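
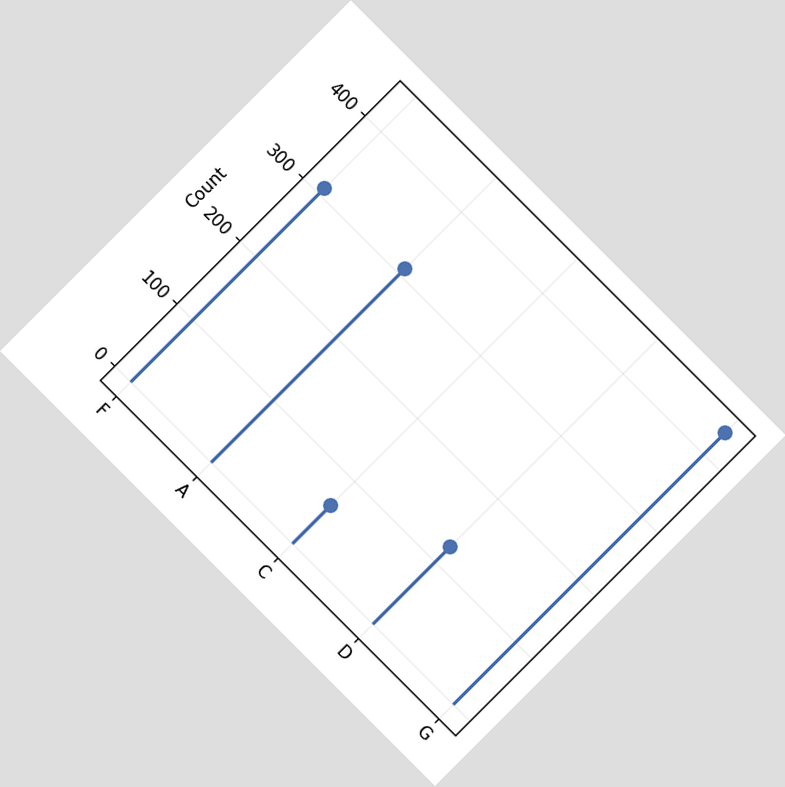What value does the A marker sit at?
310

The chart is tilted about 45° clockwise. The A marker sits at 310.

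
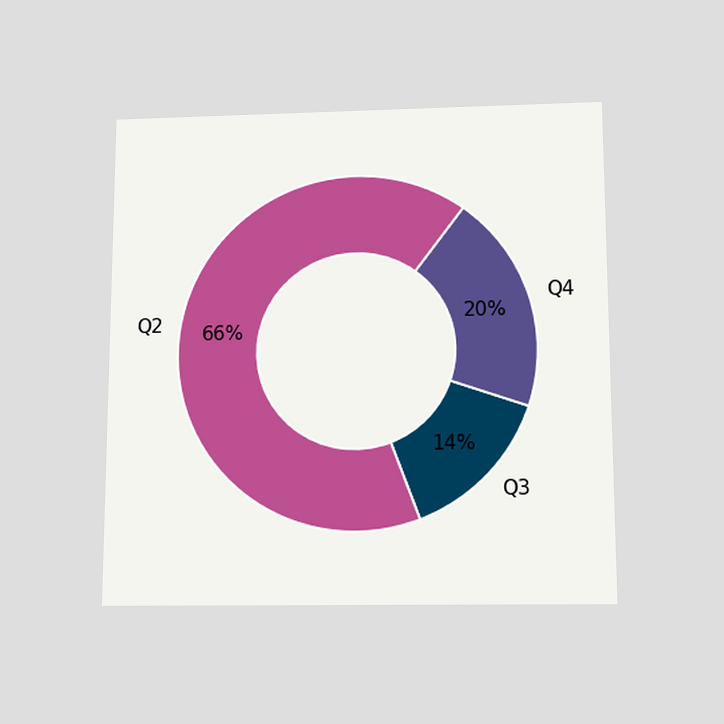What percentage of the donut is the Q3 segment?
The chart is viewed slightly from below. The Q3 segment takes up 14% of the ring.

14%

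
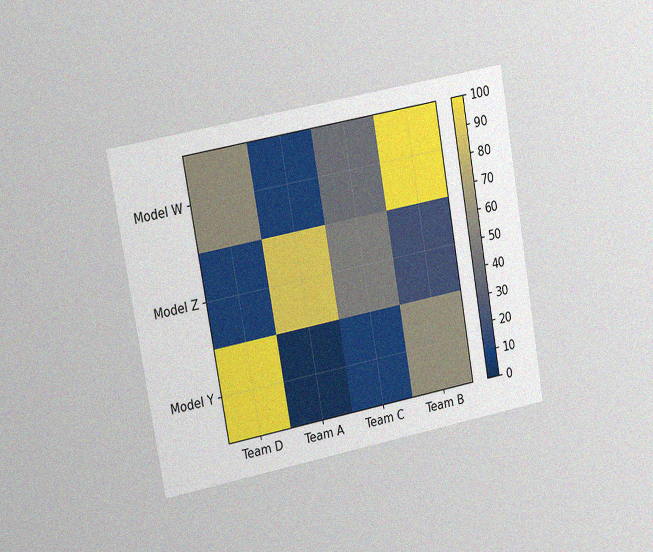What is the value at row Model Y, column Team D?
100

The chart is tilted about 10° counter-clockwise and viewed slightly from the left, with some photo noise. Matching cell (Model Y, Team D) against the colorbar gives 100.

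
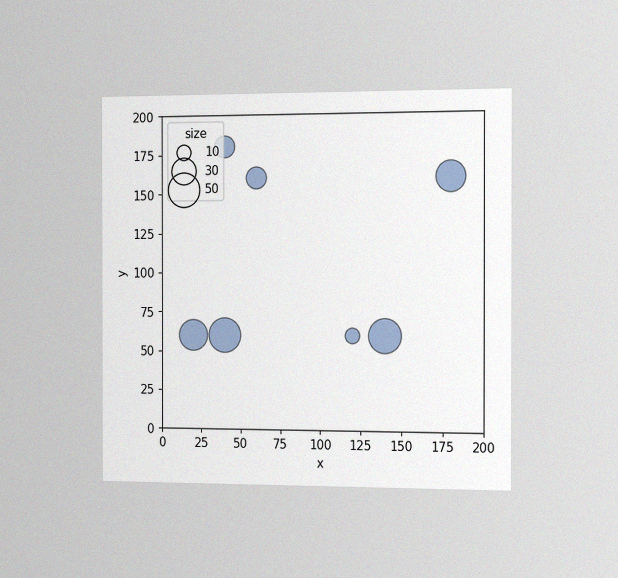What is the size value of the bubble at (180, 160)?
40

The chart is viewed slightly from the right, with some photo noise. Matching the bubble at (180, 160) against the size legend gives 40.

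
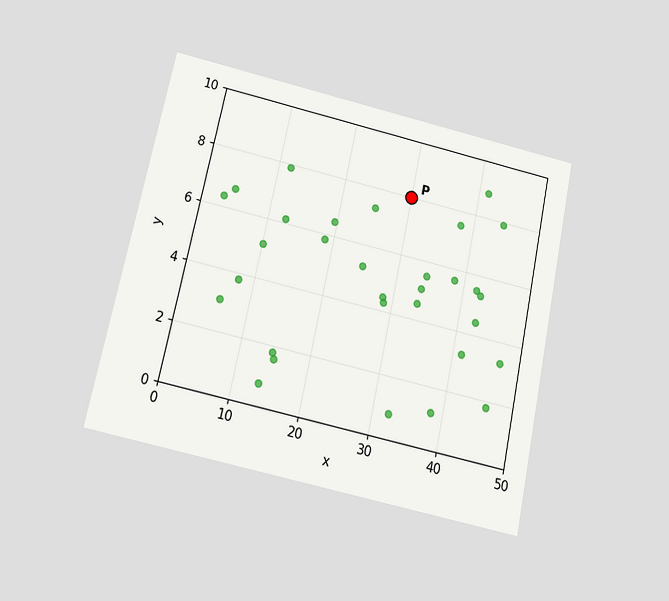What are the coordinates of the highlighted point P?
(30, 8)

The chart is tilted about 12° clockwise and viewed slightly from below. Following the gridlines from P to each axis, P sits at (30, 8).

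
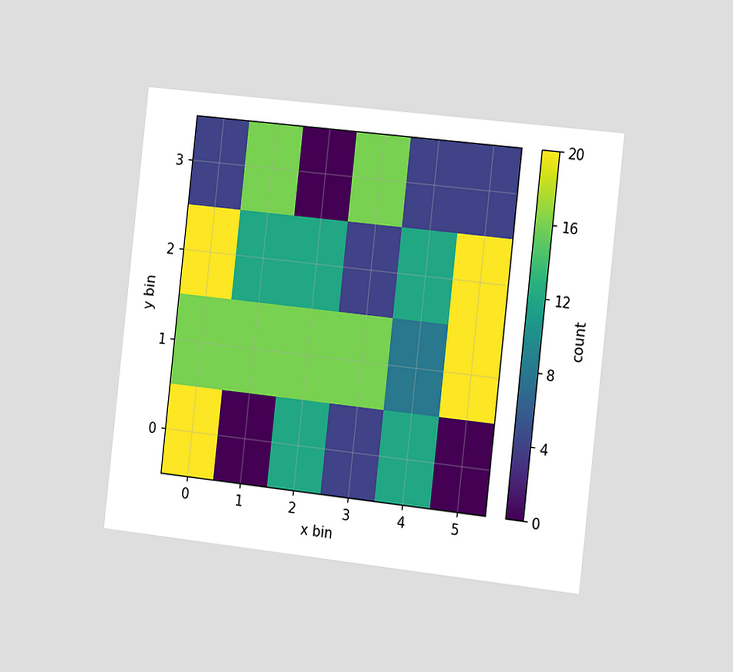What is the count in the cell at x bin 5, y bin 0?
0

The chart is tilted about 6° clockwise and viewed slightly from the right. Matching the cell (5, 0) against the colorbar gives 0.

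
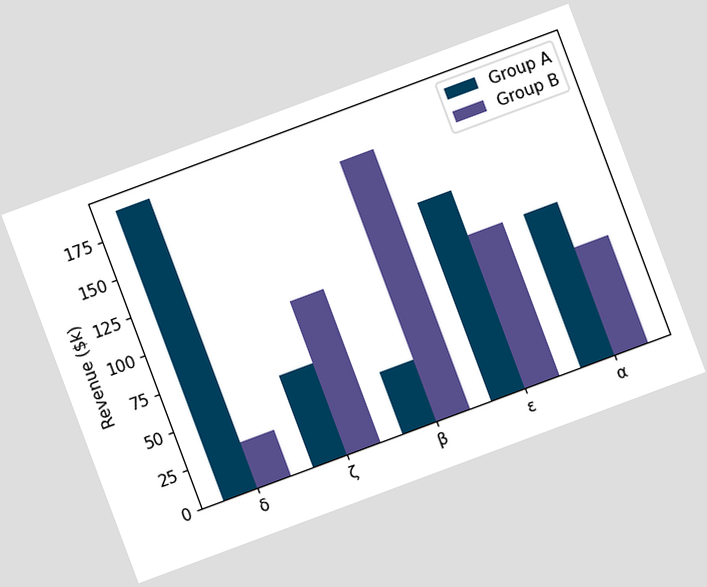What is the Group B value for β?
The chart is tilted about 20° counter-clockwise. The Group B bar at β reaches $170k on the y-axis.

$170k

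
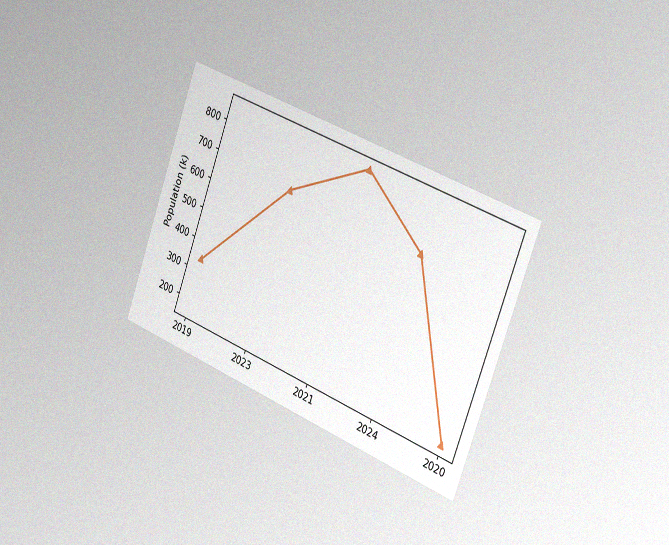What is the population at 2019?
340k

The chart is tilted about 21° clockwise and viewed slightly from the right, with some photo noise. At 2019, the line is at 340k.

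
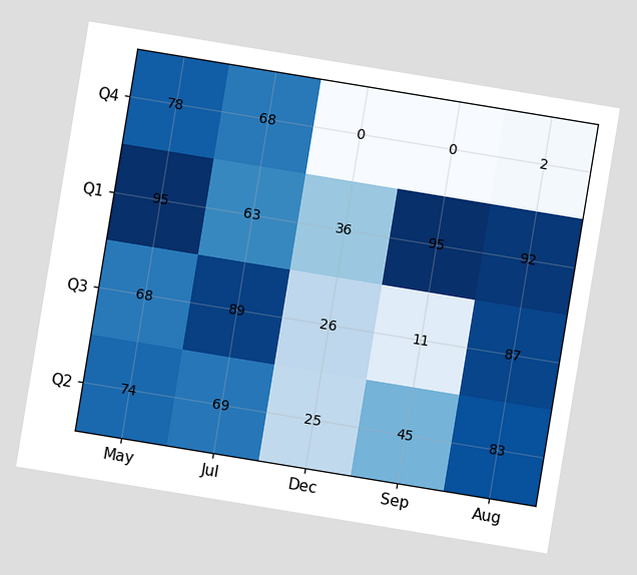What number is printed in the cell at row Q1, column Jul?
The chart is tilted about 9° clockwise. The (Q1, Jul) cell reads 63.

63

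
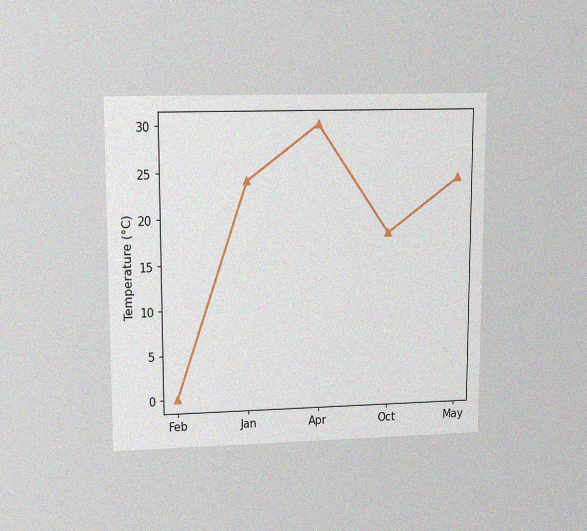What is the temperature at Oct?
18°C

The chart is viewed at a slight angle, with some photo noise. At Oct, the line is at 18°C.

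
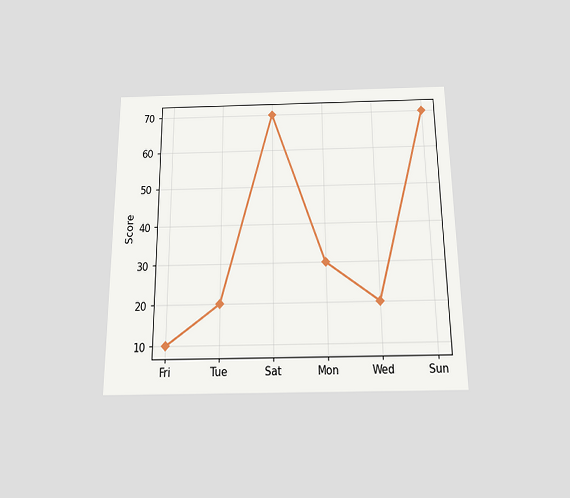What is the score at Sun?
70

The chart is viewed slightly from below. At Sun, the line is at 70.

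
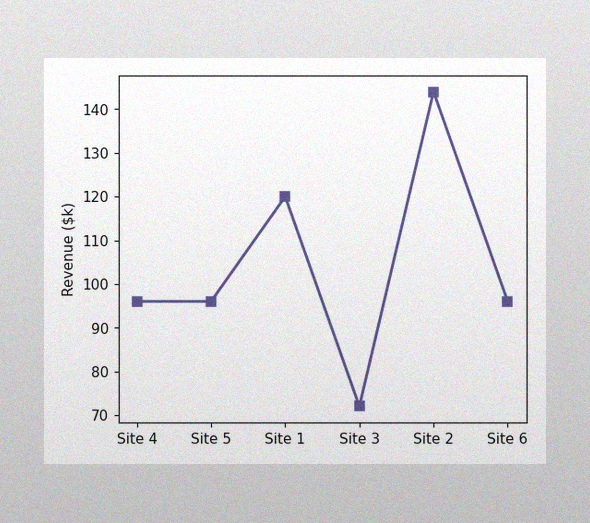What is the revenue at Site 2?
$144k

The image has some photo noise and uneven lighting. At Site 2, the line is at $144k.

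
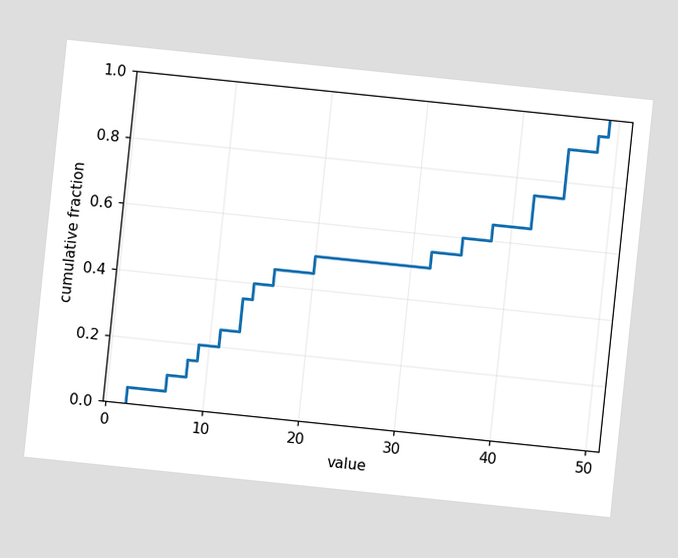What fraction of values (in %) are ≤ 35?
60%

The chart is tilted about 6° clockwise. At x=35 the ECDF step is at 60%.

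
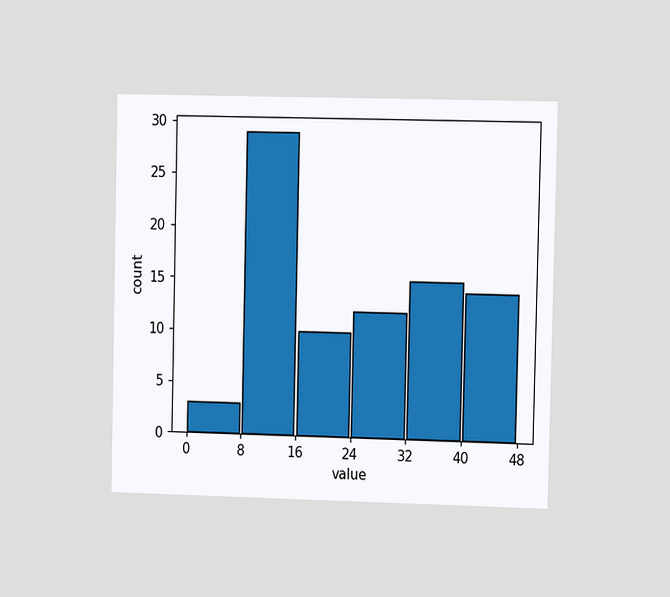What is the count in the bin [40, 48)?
14

The chart is viewed at a slight angle. The [40, 48) bin has height 14.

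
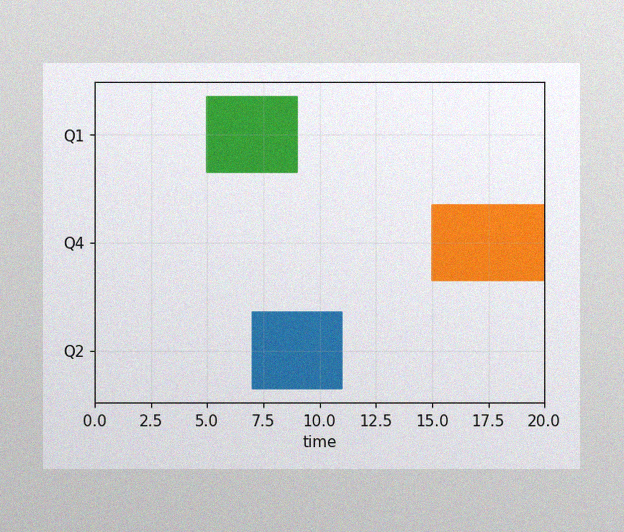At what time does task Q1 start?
The image has some photo noise and uneven lighting. The Q1 bar begins at t=5.

5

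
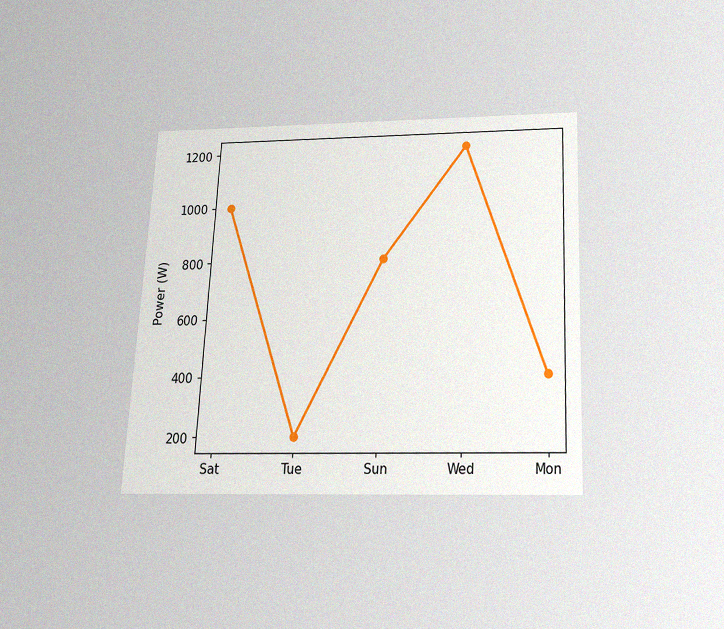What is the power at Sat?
1000W

The chart is tilted about 3° clockwise and viewed slightly from below, with some photo noise. At Sat, the line is at 1000W.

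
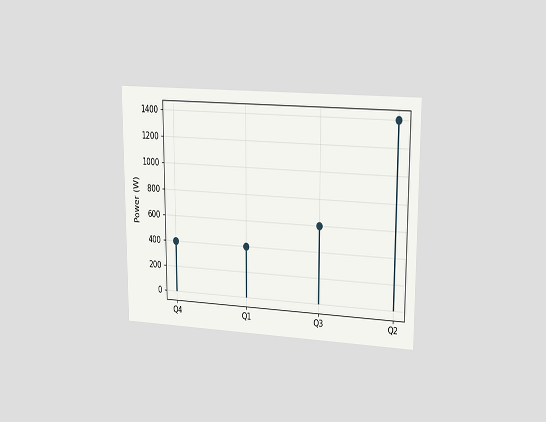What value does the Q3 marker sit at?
600W

The chart is viewed slightly from the right. The Q3 marker sits at 600W.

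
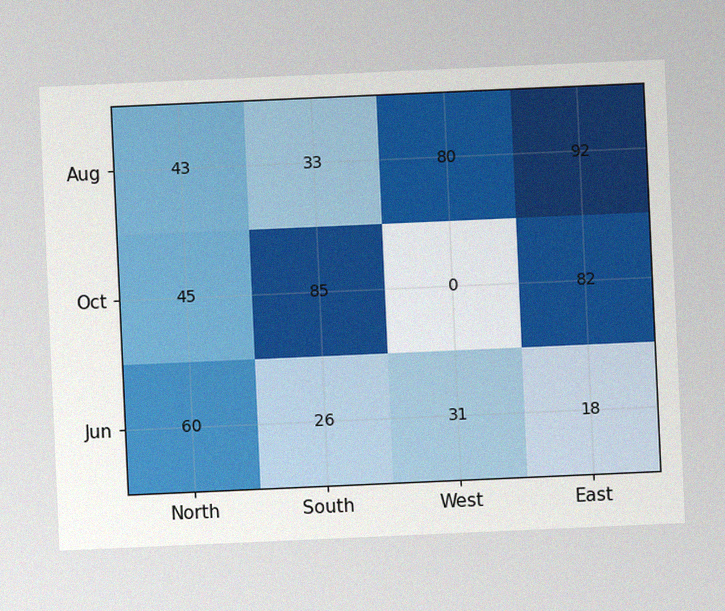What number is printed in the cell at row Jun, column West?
31

The chart is tilted about 3° counter-clockwise, with some photo noise. The (Jun, West) cell reads 31.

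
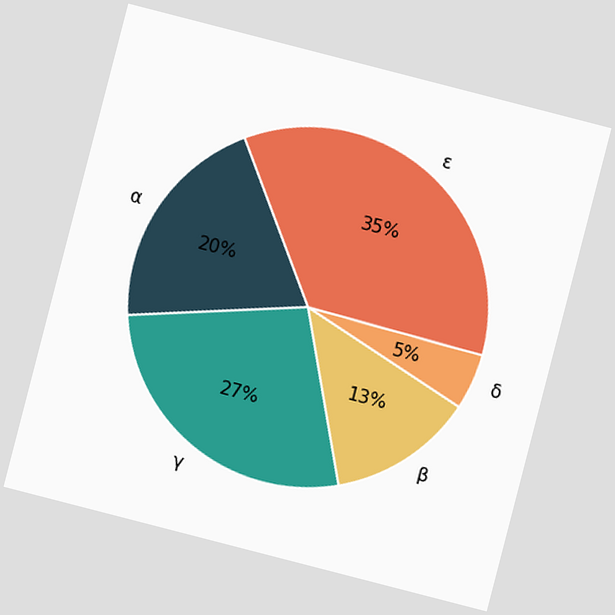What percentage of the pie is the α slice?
20%

The chart is tilted about 14° clockwise. The α slice takes up 20% of the pie.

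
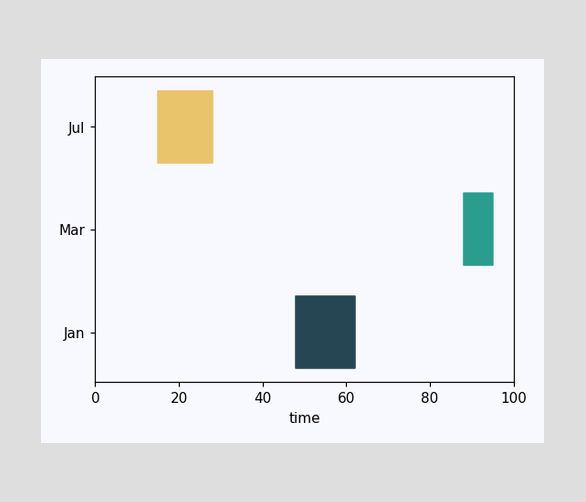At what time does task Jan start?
48

The Jan bar begins at t=48.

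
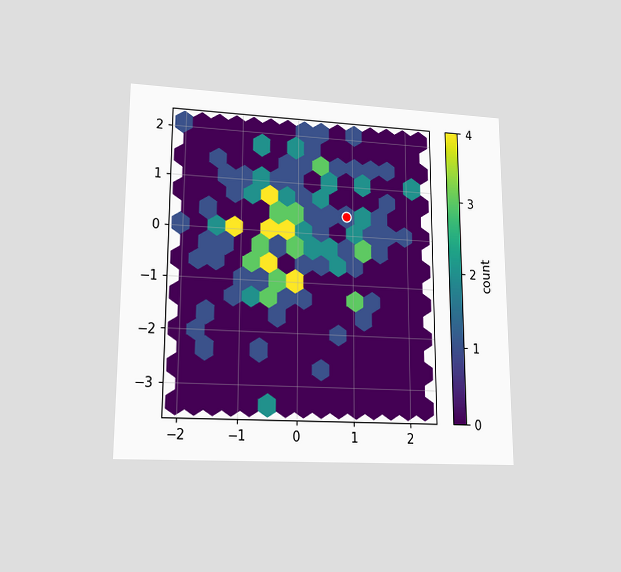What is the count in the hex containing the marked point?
The chart is viewed at a slight angle. The marked hex reads 1 on the colorbar.

1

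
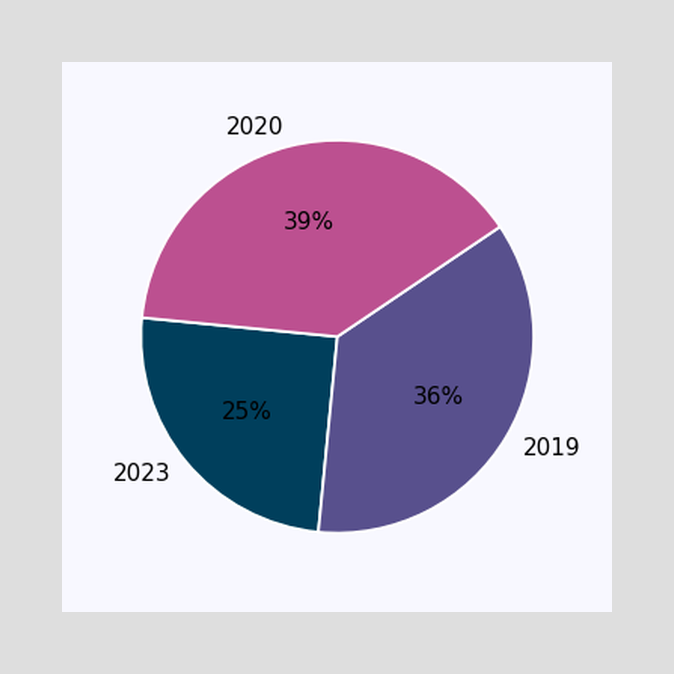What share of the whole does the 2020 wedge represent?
39%

The 2020 slice takes up 39% of the pie.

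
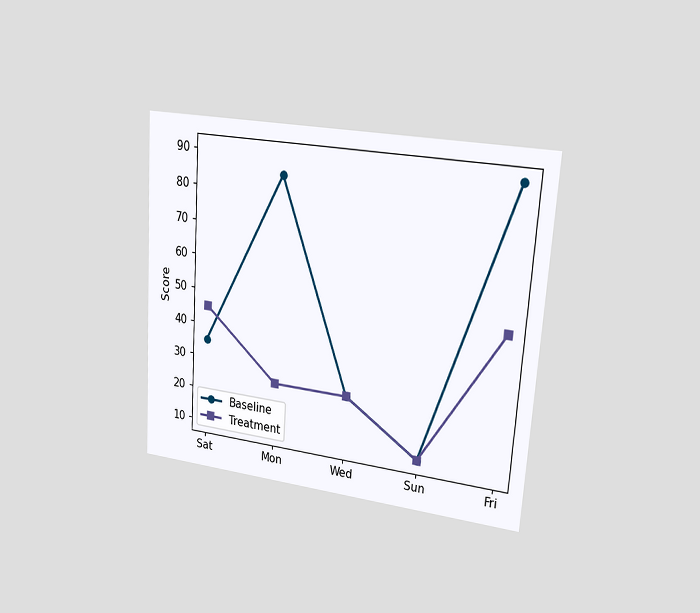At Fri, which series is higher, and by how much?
Baseline, by 40

The chart is tilted about 4° clockwise and viewed slightly from the right. At Fri, Baseline sits above the other line by 40.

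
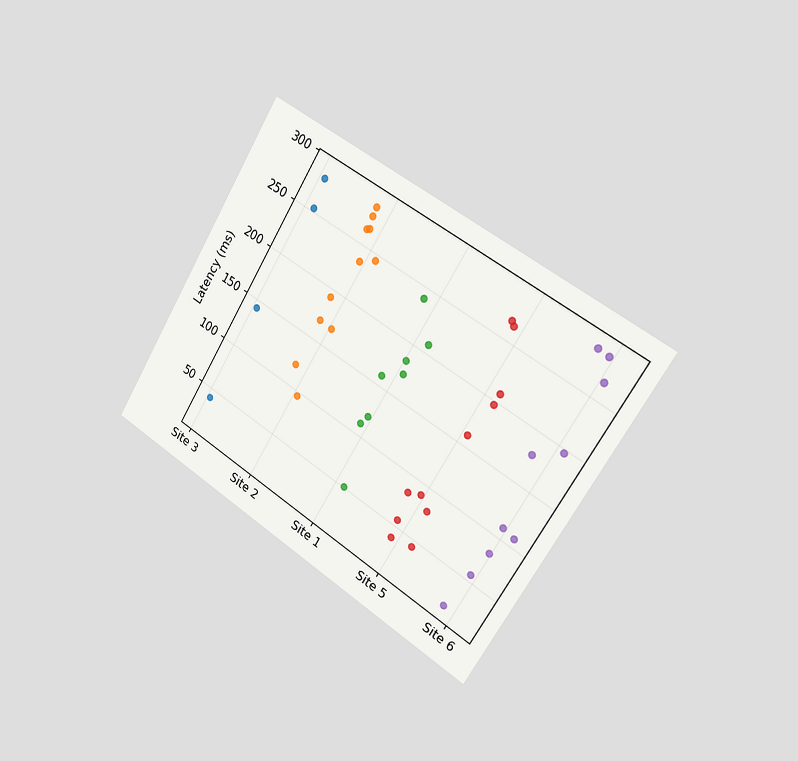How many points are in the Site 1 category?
The chart is tilted about 32° clockwise and viewed slightly from the right. Counting the markers in the Site 1 column gives 8.

8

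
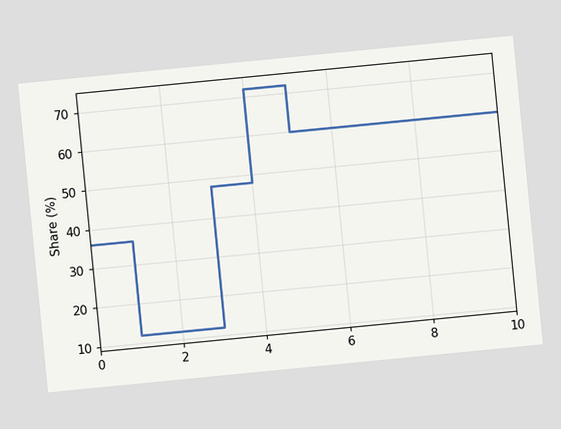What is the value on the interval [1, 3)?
The chart is tilted about 6° counter-clockwise. On [1, 3) the step sits at 12%.

12%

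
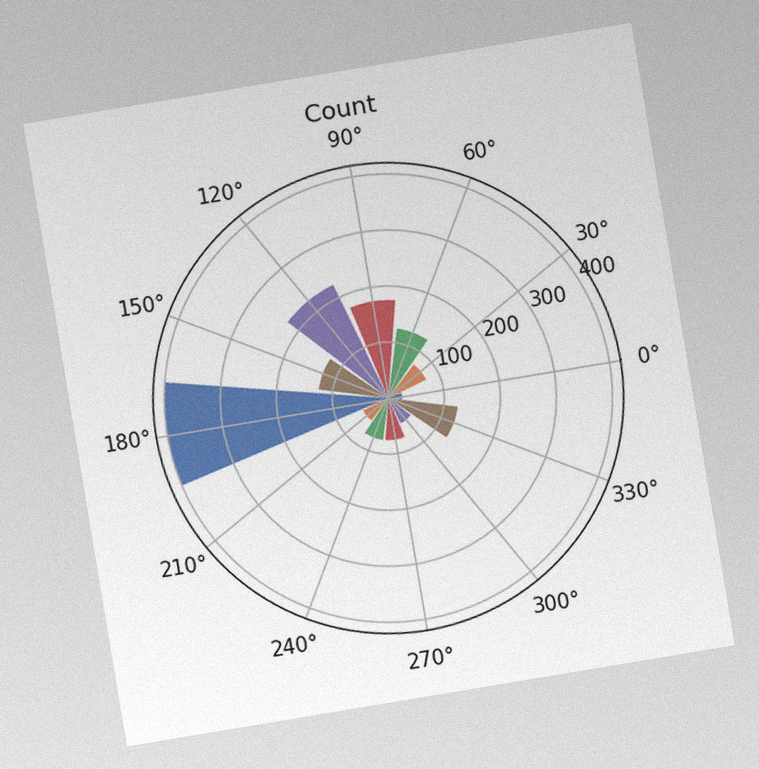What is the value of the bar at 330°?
The chart is tilted about 9° counter-clockwise, with some photo noise. The bar at 330° reaches 125 on the radial axis.

125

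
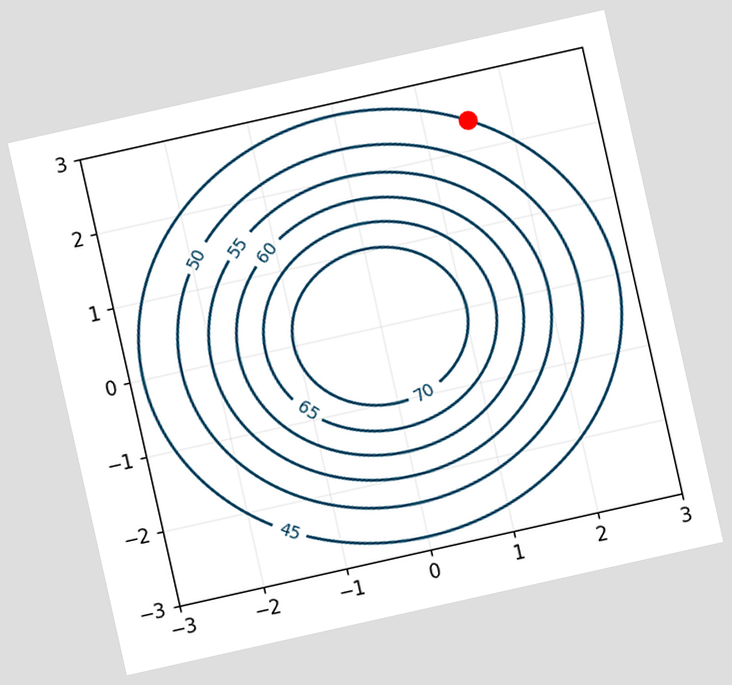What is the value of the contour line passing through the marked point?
45

The chart is tilted about 13° counter-clockwise. The marked point sits on the contour labelled 45.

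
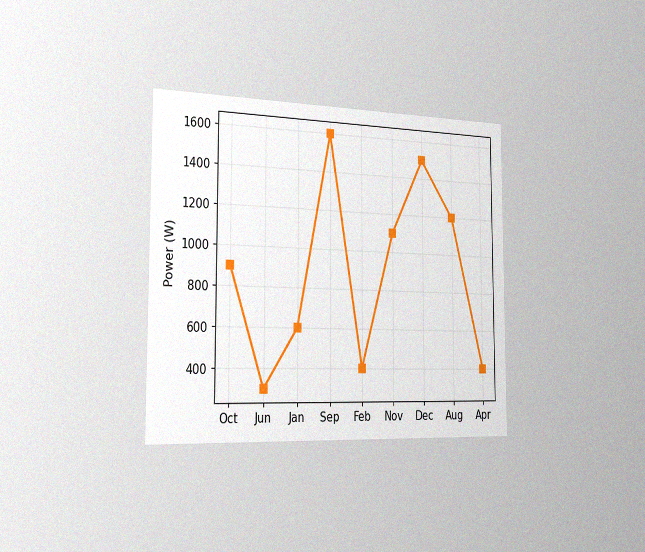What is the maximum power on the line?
1600W

The chart is viewed slightly from the left, with some photo noise. The highest point is at Sep, and reading across to the y-axis gives 1600W.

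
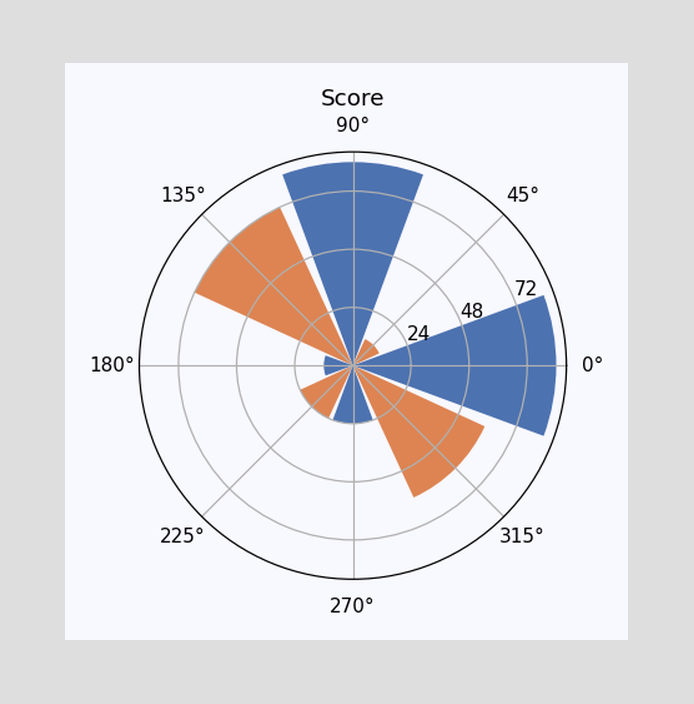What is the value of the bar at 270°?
24

The bar at 270° reaches 24 on the radial axis.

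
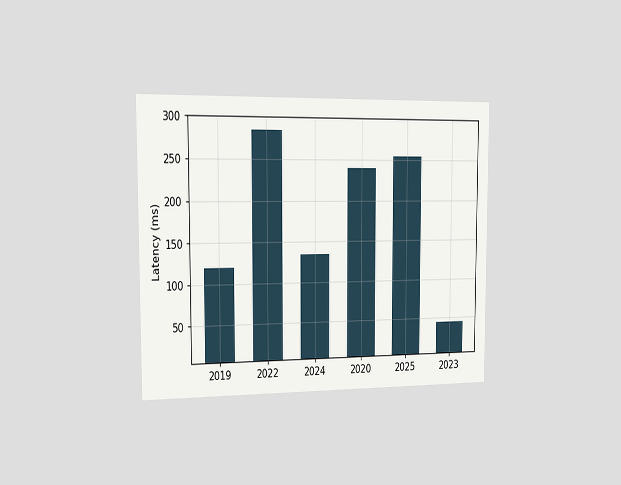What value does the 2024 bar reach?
135ms

The chart is viewed slightly from the left. Reading along the chart's y-axis, the 2024 bar reaches 135ms.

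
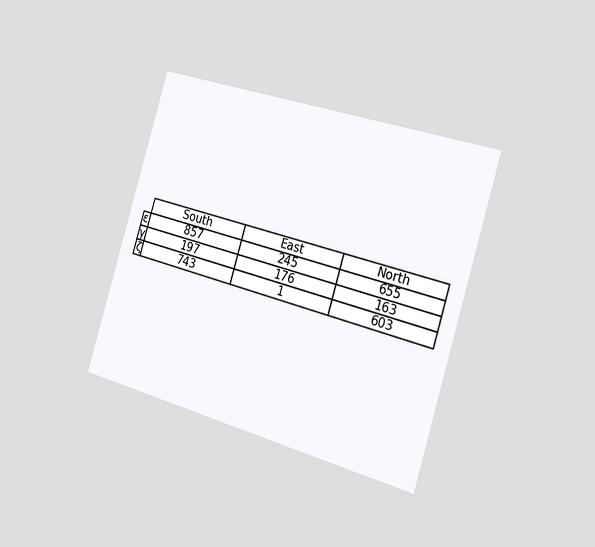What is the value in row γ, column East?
176

The chart is tilted about 17° clockwise and viewed slightly from the right. The (γ, East) cell reads 176.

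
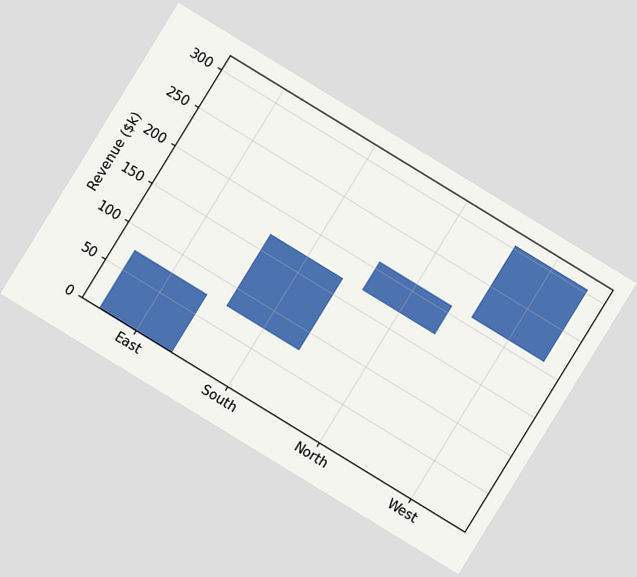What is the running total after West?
The chart is tilted about 31° clockwise. After West the running total reaches $304k.

$304k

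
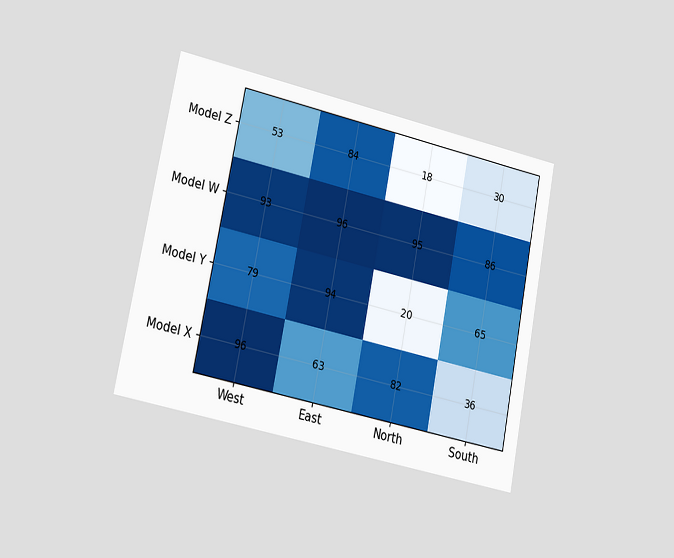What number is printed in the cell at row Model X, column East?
The chart is tilted about 11° clockwise and viewed slightly from the left. The (Model X, East) cell reads 63.

63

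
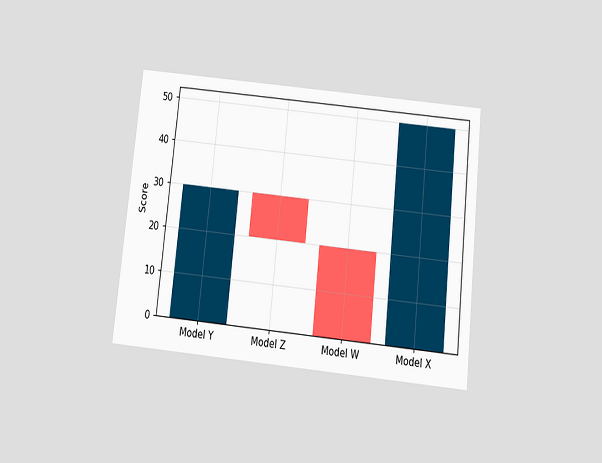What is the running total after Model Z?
20

The chart is tilted about 6° clockwise and viewed slightly from below. After Model Z the running total reaches 20.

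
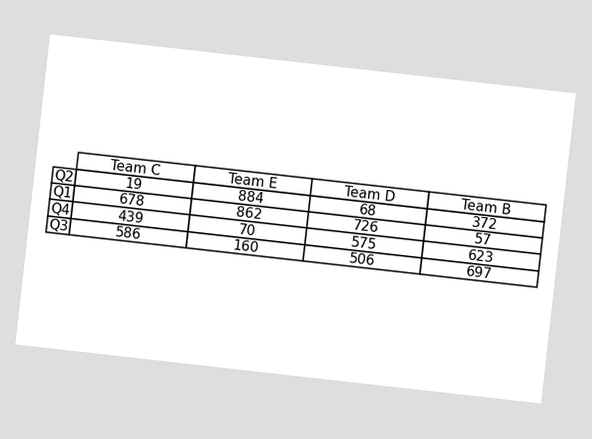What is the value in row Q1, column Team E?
The chart is tilted about 6° clockwise. The (Q1, Team E) cell reads 862.

862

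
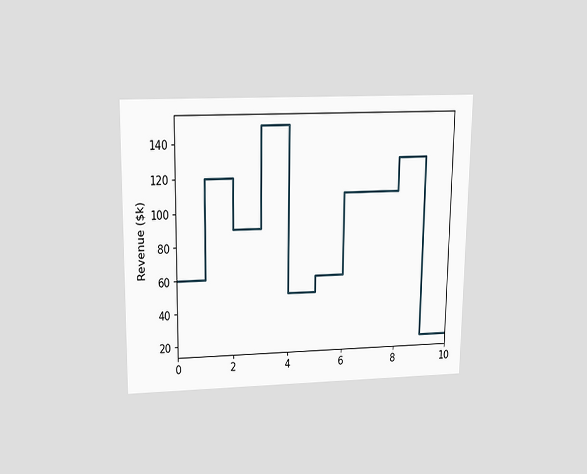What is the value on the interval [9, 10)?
$20k

The chart is viewed slightly from above. On [9, 10) the step sits at $20k.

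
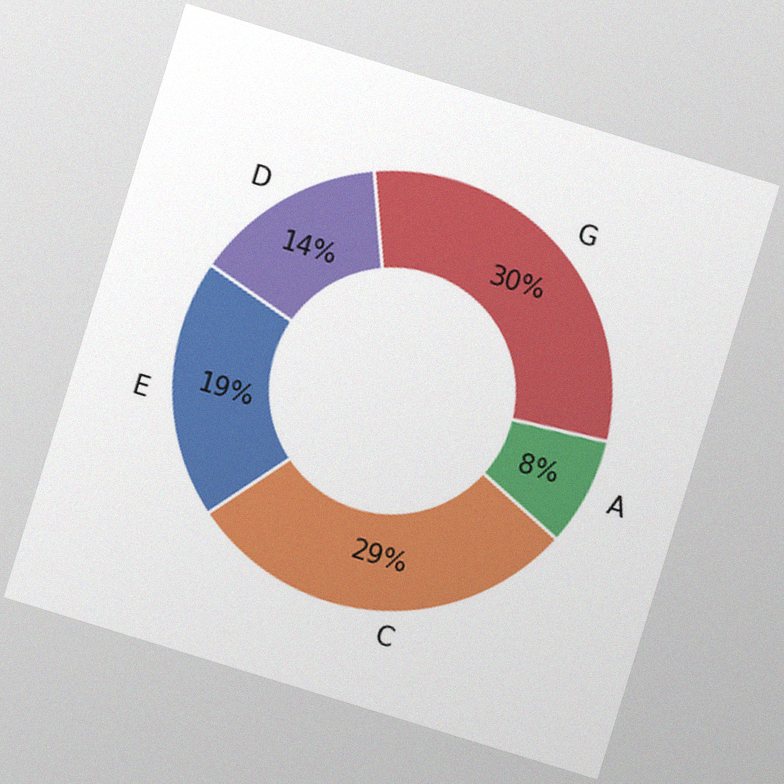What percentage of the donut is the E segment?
19%

The chart is tilted about 17° clockwise, with some photo noise. The E segment takes up 19% of the ring.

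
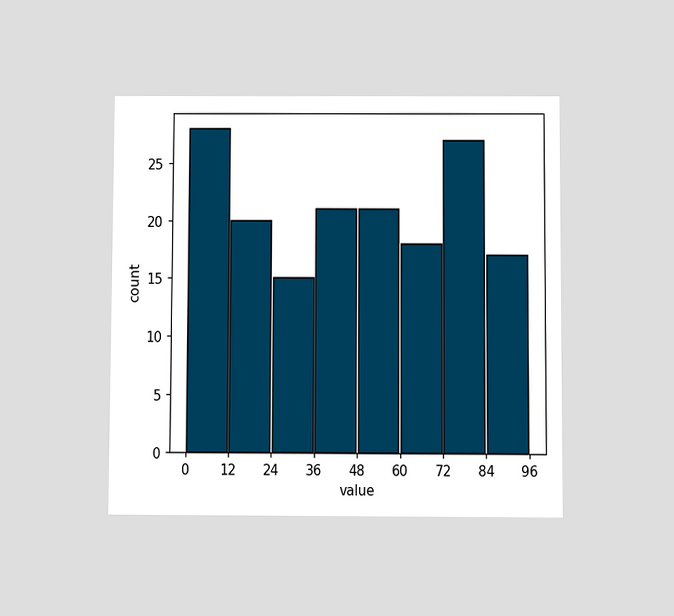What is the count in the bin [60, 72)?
The chart is viewed slightly from below. The [60, 72) bin has height 18.

18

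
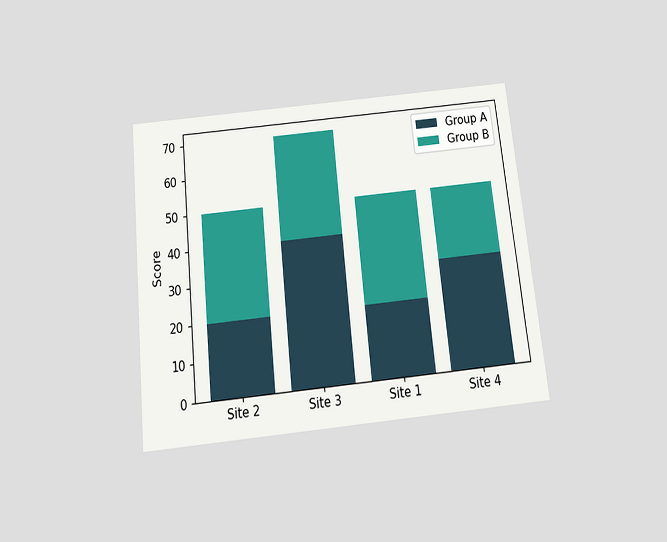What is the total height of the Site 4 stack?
50

The chart is tilted about 6° counter-clockwise and viewed slightly from below. The Site 4 stack's top reaches 50 on the y-axis.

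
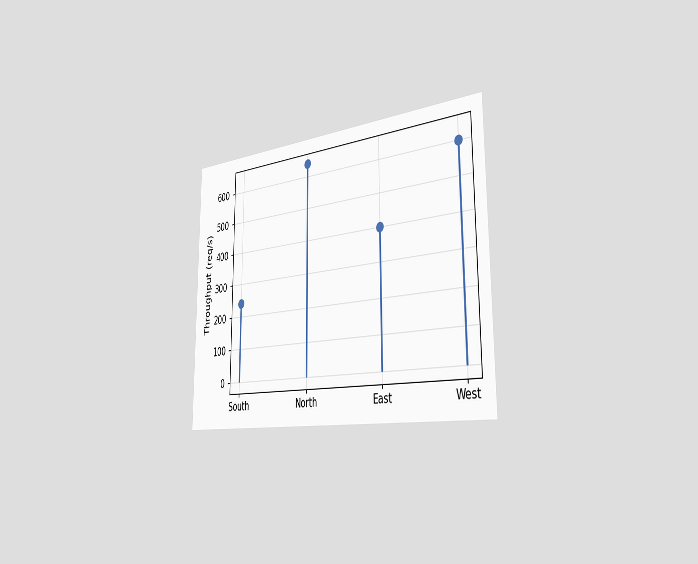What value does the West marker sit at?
The chart is viewed slightly from the right. The West marker sits at 600req/s.

600req/s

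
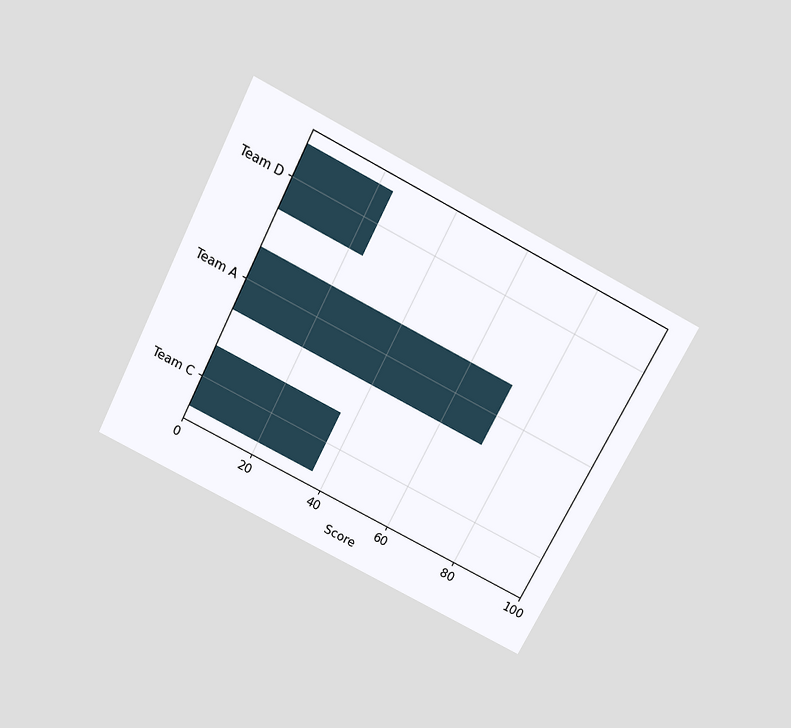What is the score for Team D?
24

The chart is tilted about 27° clockwise and viewed slightly from above. Reading along the chart's x-axis, the Team D bar reaches 24.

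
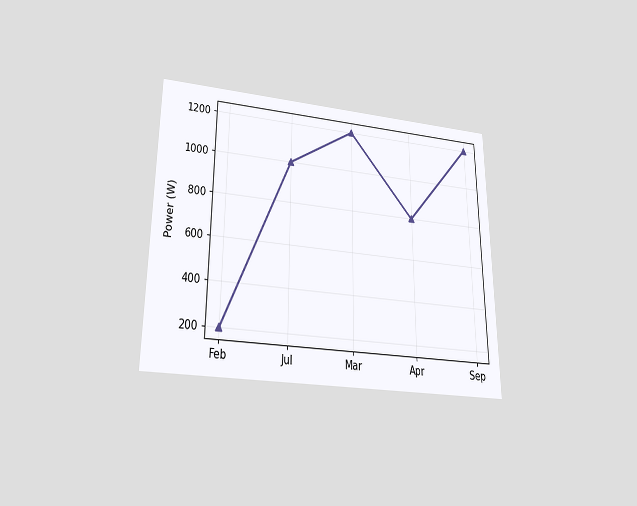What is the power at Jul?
The chart is viewed slightly from below. At Jul, the line is at 1000W.

1000W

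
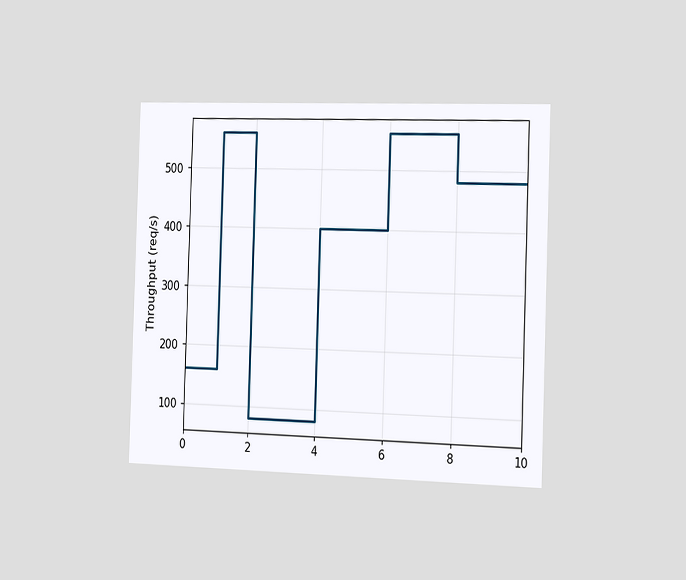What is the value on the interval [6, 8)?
The chart is viewed slightly from the right. On [6, 8) the step sits at 560req/s.

560req/s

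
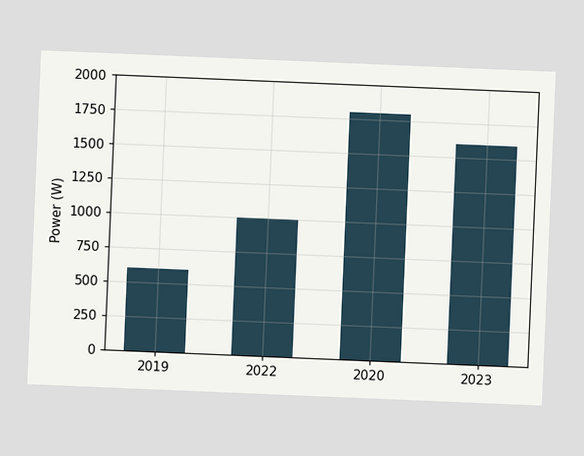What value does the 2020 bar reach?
1800W

The chart is tilted about 2° clockwise. Reading along the chart's y-axis, the 2020 bar reaches 1800W.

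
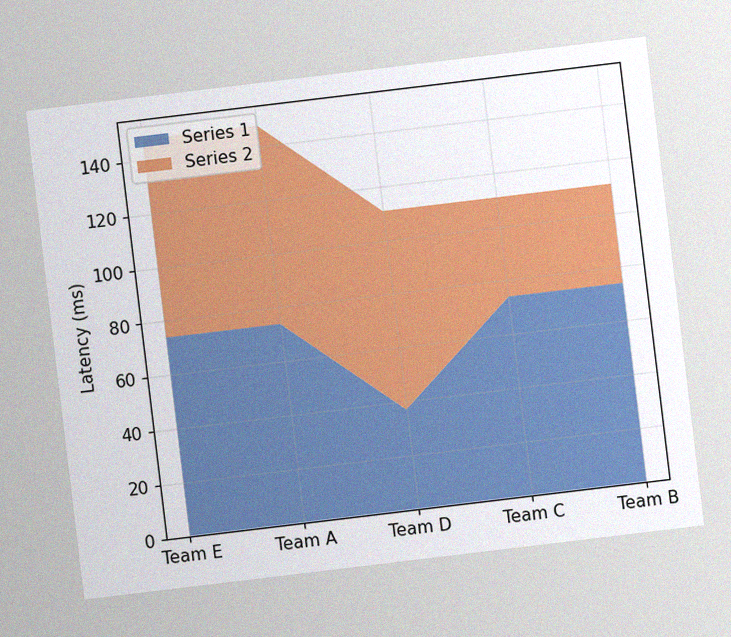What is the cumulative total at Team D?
The chart is tilted about 7° counter-clockwise, with some photo noise. The stacked total at Team D reaches 111ms.

111ms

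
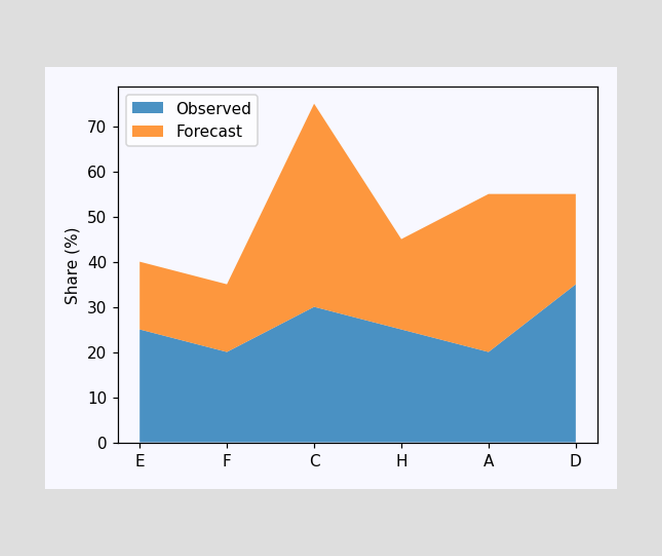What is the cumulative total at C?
The stacked total at C reaches 75%.

75%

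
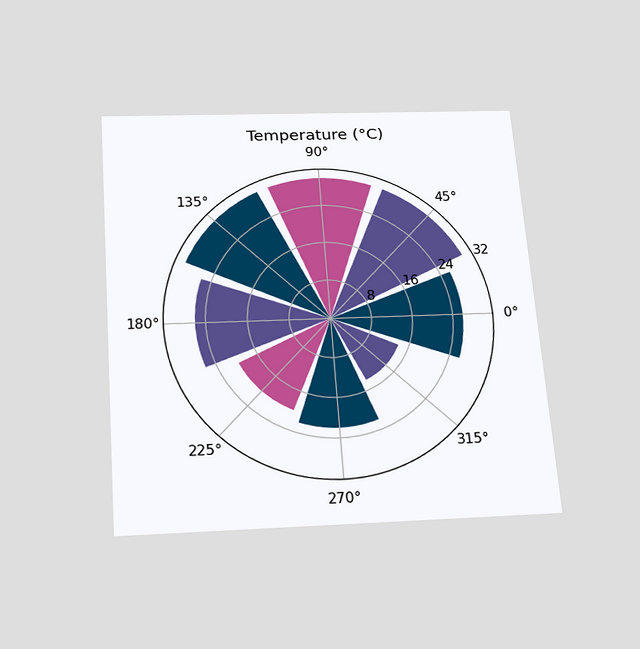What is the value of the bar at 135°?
The chart is tilted about 4° counter-clockwise and viewed slightly from below. The bar at 135° reaches 30°C on the radial axis.

30°C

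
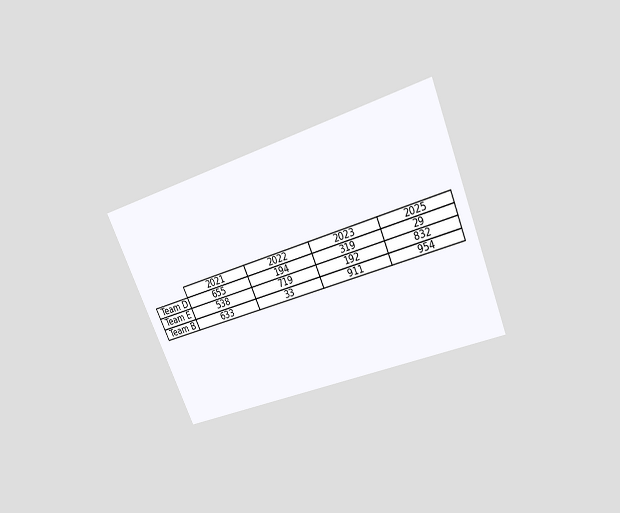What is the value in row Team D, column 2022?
194

The chart is tilted about 23° counter-clockwise and viewed slightly from above. The (Team D, 2022) cell reads 194.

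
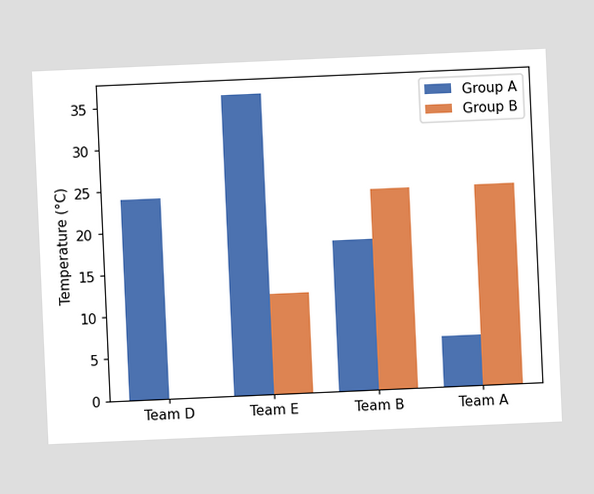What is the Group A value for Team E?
36°C

The chart is tilted about 3° counter-clockwise. The Group A bar at Team E reaches 36°C on the y-axis.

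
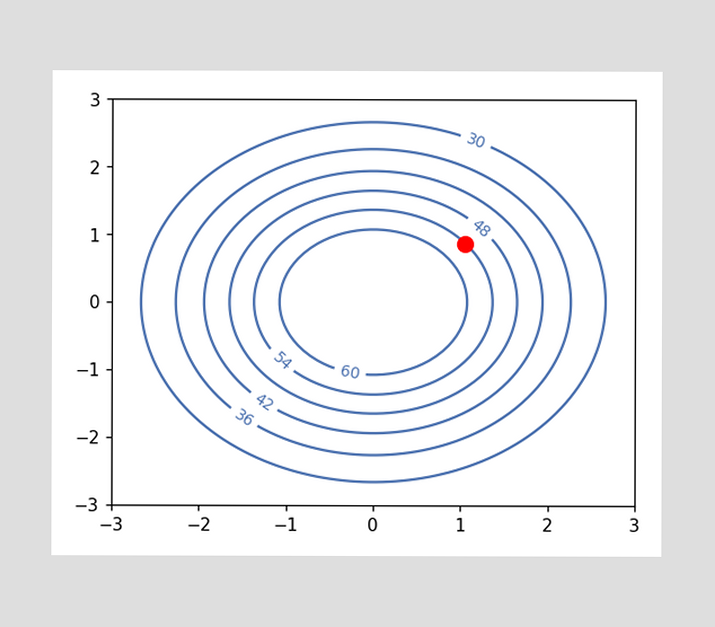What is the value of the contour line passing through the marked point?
54

The marked point sits on the contour labelled 54.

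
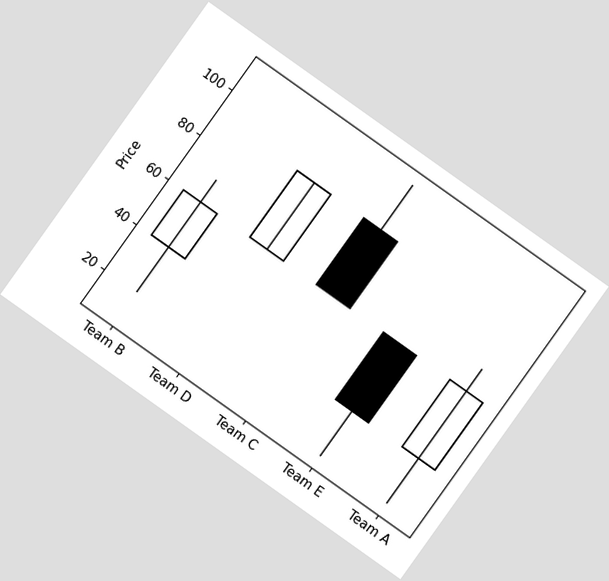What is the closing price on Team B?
The chart is tilted about 35° clockwise. The Team B candle closes at 60.

60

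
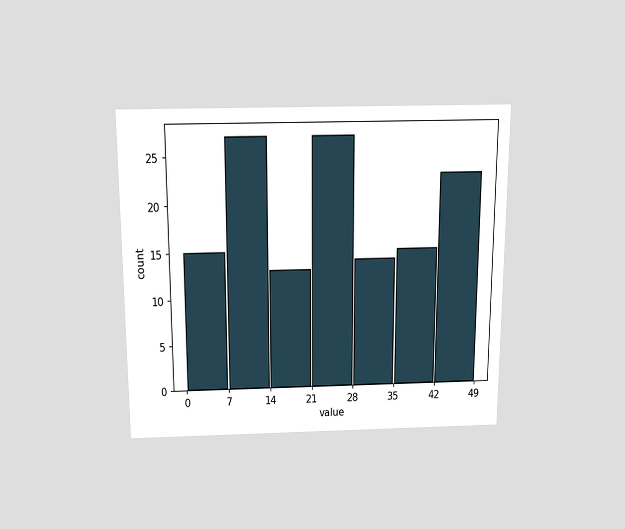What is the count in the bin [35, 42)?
The chart is viewed slightly from above. The [35, 42) bin has height 15.

15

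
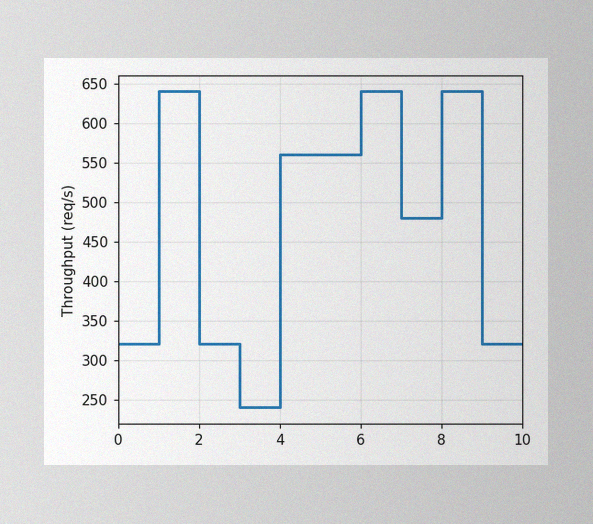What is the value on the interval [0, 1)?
The image has some photo noise and uneven lighting. On [0, 1) the step sits at 320req/s.

320req/s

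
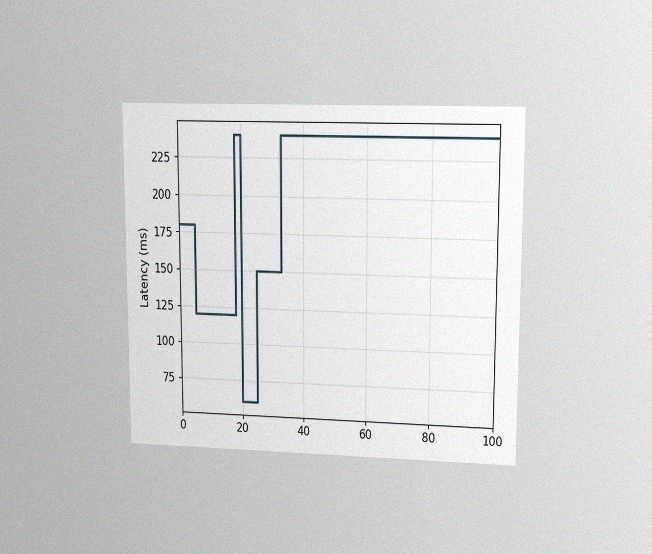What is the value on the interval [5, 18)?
120ms

The chart is viewed at a slight angle, with some photo noise. On [5, 18) the step sits at 120ms.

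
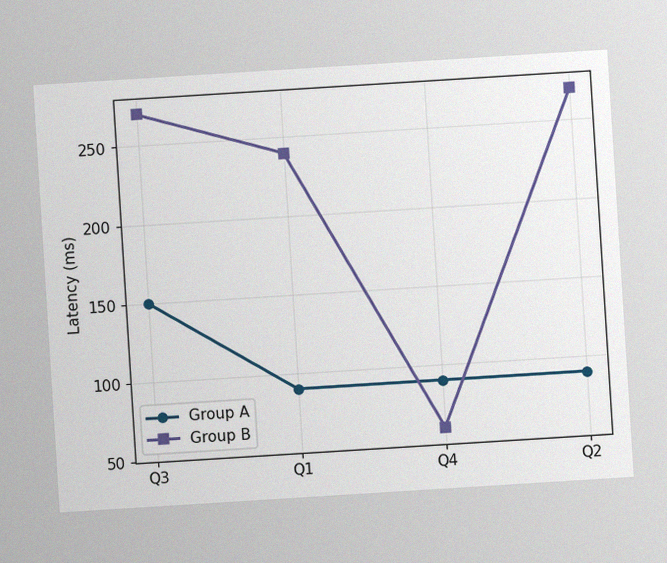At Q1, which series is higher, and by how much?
The chart is tilted about 4° counter-clockwise, with some photo noise. At Q1, Group B sits above the other line by 150ms.

Group B, by 150ms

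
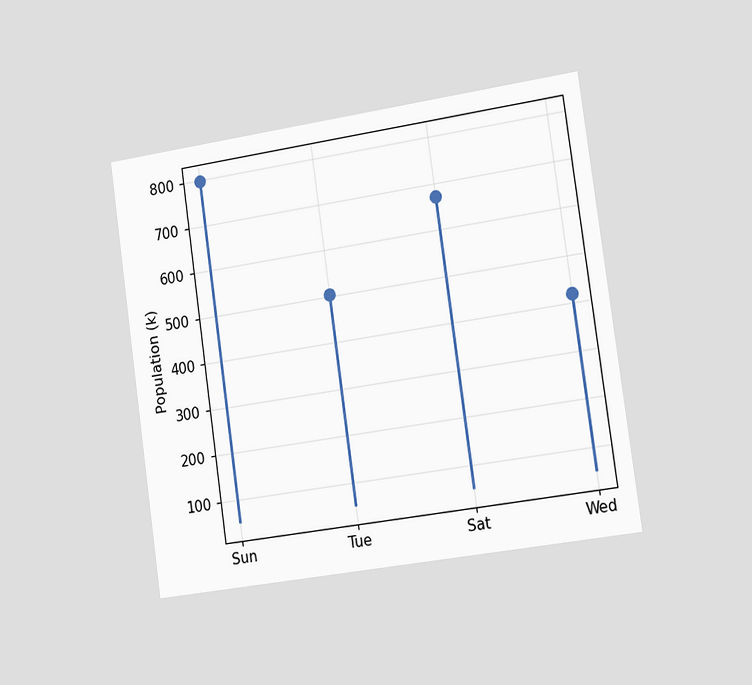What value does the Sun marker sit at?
798k

The chart is tilted about 8° counter-clockwise and viewed slightly from the right. The Sun marker sits at 798k.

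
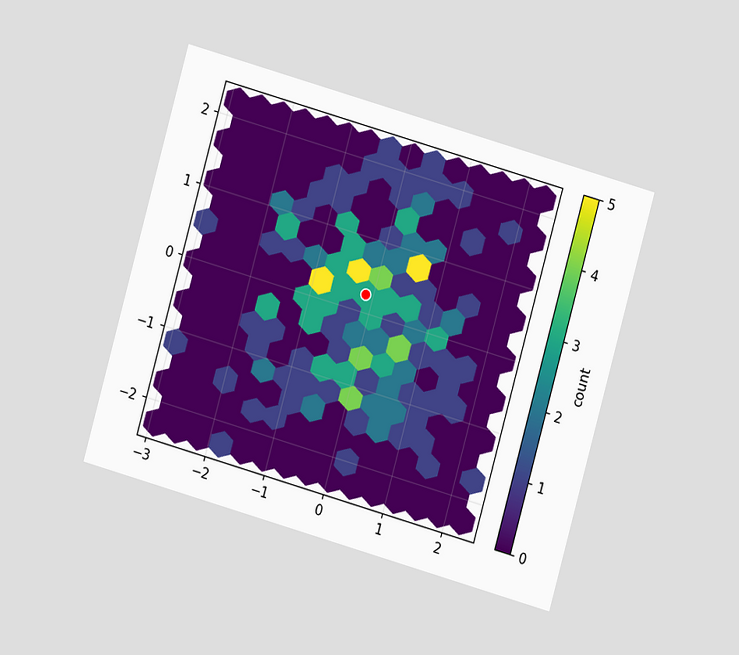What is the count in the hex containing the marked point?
The chart is tilted about 16° clockwise and viewed at a slight angle. The marked hex reads 3 on the colorbar.

3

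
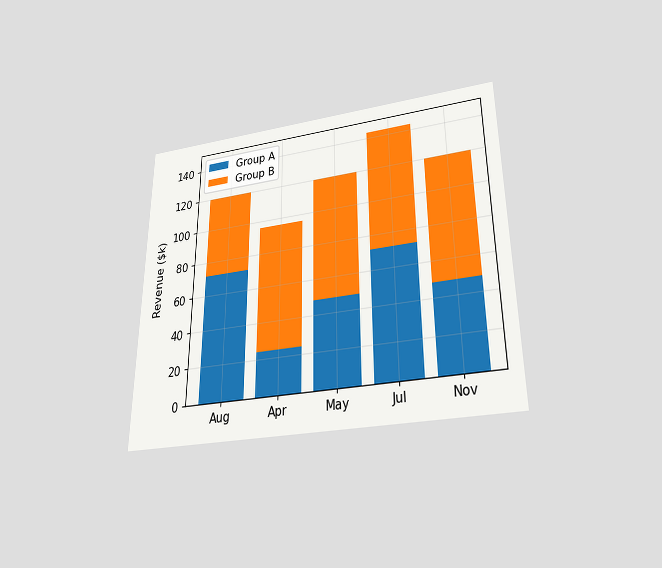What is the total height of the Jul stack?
The chart is viewed slightly from below. The Jul stack's top reaches $144k on the y-axis.

$144k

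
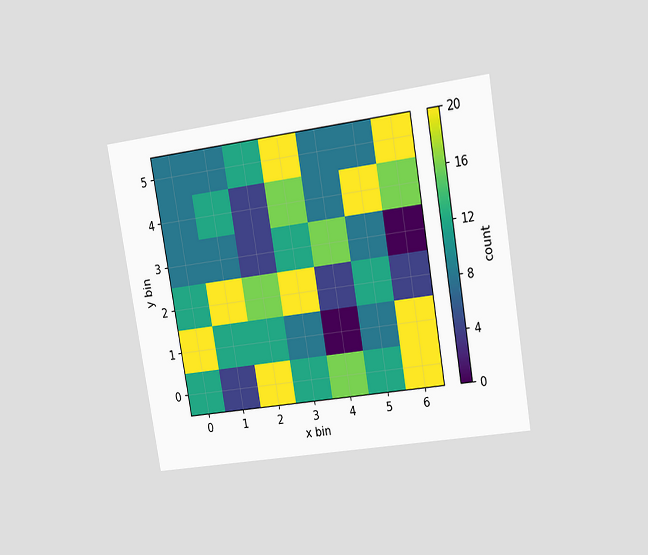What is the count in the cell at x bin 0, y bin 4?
8

The chart is tilted about 10° counter-clockwise and viewed slightly from the right. Matching the cell (0, 4) against the colorbar gives 8.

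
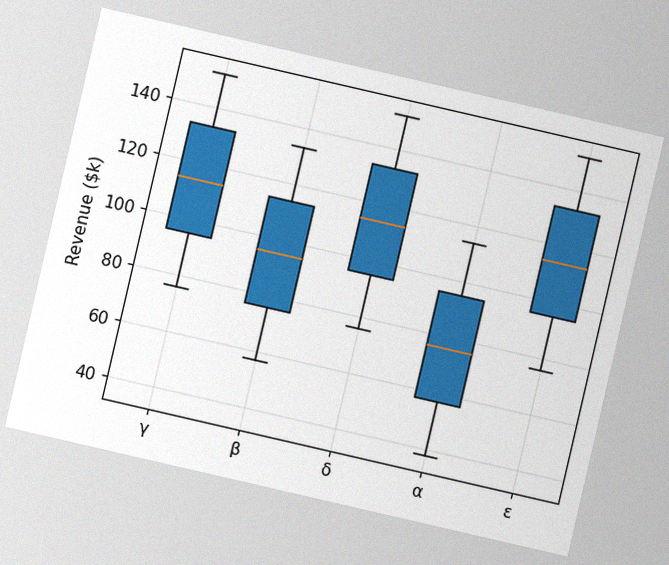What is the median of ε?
The chart is tilted about 13° clockwise, with some photo noise. The median line in the ε box sits at $114k.

$114k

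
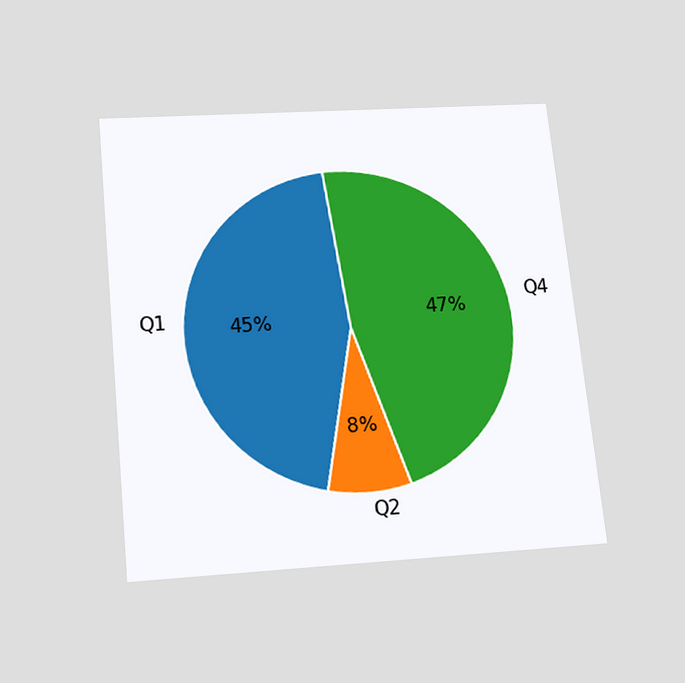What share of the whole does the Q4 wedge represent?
The chart is tilted about 6° counter-clockwise and viewed slightly from below. The Q4 slice takes up 47% of the pie.

47%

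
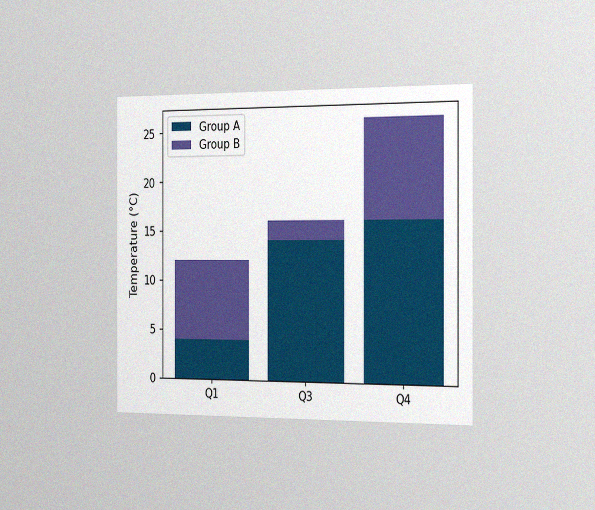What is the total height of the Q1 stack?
12°C

The chart is viewed slightly from the right, with some photo noise. The Q1 stack's top reaches 12°C on the y-axis.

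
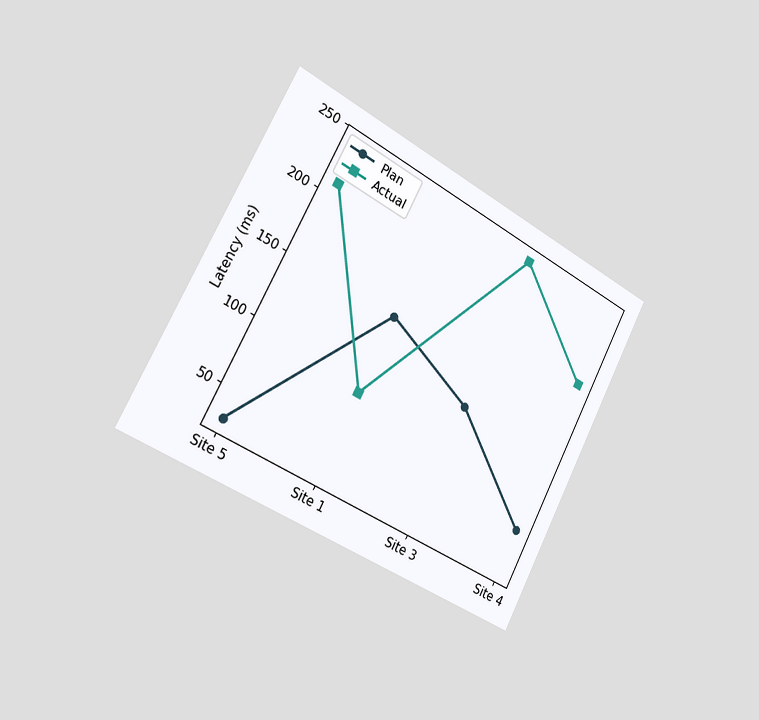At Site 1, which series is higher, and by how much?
Plan, by 60ms

The chart is tilted about 28° clockwise and viewed slightly from the left. At Site 1, Plan sits above the other line by 60ms.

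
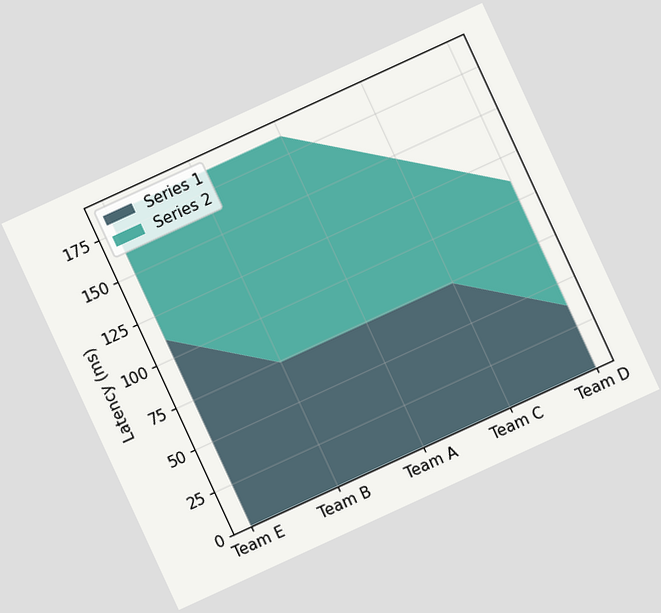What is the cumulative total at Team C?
148ms

The chart is tilted about 25° counter-clockwise. The stacked total at Team C reaches 148ms.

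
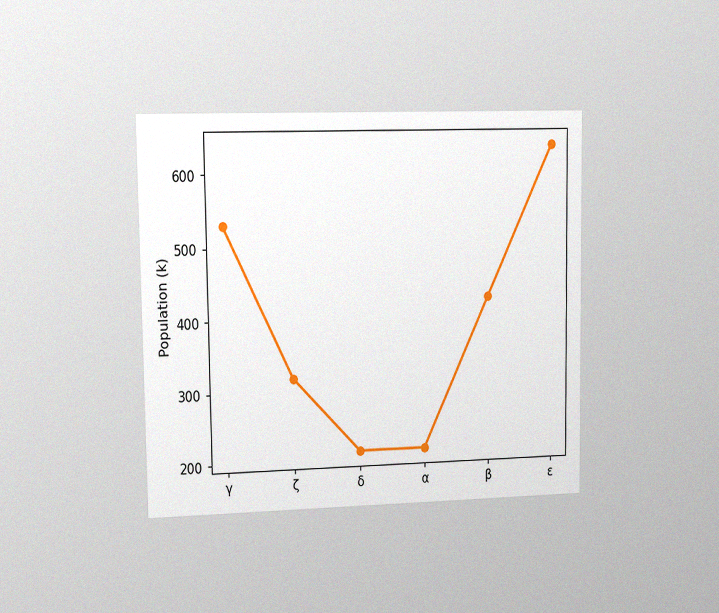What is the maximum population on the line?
636k

The chart is viewed slightly from the left, with some photo noise. The highest point is at ε, and reading across to the y-axis gives 636k.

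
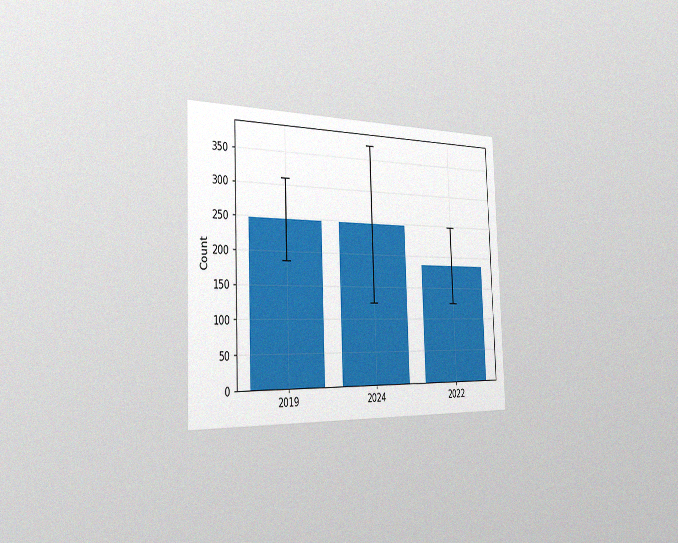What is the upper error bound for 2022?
The chart is tilted about 2° counter-clockwise and viewed slightly from the left, with some photo noise. The 2022 bar's upper whisker reaches 248.

248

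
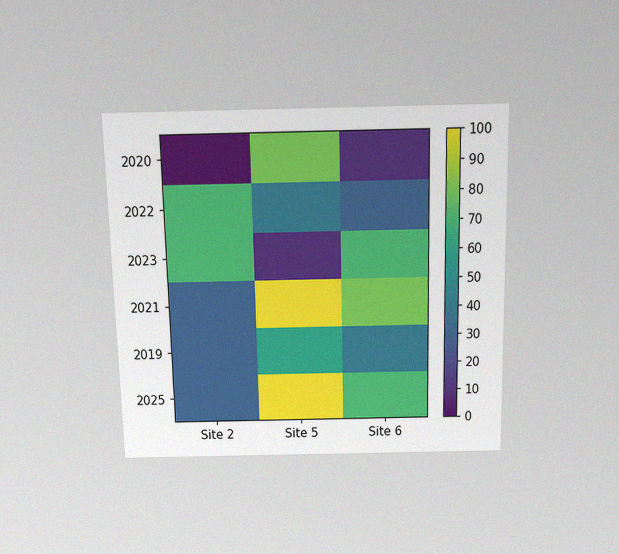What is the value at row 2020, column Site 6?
The chart is viewed slightly from above, with some photo noise. Matching cell (2020, Site 6) against the colorbar gives 10.

10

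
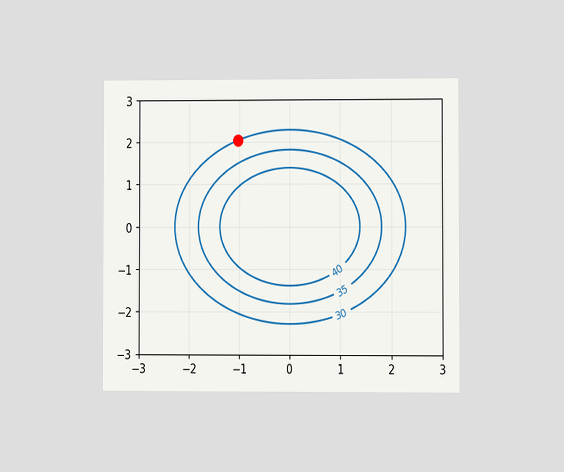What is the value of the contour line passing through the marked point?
The chart is viewed at a slight angle. The marked point sits on the contour labelled 30.

30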